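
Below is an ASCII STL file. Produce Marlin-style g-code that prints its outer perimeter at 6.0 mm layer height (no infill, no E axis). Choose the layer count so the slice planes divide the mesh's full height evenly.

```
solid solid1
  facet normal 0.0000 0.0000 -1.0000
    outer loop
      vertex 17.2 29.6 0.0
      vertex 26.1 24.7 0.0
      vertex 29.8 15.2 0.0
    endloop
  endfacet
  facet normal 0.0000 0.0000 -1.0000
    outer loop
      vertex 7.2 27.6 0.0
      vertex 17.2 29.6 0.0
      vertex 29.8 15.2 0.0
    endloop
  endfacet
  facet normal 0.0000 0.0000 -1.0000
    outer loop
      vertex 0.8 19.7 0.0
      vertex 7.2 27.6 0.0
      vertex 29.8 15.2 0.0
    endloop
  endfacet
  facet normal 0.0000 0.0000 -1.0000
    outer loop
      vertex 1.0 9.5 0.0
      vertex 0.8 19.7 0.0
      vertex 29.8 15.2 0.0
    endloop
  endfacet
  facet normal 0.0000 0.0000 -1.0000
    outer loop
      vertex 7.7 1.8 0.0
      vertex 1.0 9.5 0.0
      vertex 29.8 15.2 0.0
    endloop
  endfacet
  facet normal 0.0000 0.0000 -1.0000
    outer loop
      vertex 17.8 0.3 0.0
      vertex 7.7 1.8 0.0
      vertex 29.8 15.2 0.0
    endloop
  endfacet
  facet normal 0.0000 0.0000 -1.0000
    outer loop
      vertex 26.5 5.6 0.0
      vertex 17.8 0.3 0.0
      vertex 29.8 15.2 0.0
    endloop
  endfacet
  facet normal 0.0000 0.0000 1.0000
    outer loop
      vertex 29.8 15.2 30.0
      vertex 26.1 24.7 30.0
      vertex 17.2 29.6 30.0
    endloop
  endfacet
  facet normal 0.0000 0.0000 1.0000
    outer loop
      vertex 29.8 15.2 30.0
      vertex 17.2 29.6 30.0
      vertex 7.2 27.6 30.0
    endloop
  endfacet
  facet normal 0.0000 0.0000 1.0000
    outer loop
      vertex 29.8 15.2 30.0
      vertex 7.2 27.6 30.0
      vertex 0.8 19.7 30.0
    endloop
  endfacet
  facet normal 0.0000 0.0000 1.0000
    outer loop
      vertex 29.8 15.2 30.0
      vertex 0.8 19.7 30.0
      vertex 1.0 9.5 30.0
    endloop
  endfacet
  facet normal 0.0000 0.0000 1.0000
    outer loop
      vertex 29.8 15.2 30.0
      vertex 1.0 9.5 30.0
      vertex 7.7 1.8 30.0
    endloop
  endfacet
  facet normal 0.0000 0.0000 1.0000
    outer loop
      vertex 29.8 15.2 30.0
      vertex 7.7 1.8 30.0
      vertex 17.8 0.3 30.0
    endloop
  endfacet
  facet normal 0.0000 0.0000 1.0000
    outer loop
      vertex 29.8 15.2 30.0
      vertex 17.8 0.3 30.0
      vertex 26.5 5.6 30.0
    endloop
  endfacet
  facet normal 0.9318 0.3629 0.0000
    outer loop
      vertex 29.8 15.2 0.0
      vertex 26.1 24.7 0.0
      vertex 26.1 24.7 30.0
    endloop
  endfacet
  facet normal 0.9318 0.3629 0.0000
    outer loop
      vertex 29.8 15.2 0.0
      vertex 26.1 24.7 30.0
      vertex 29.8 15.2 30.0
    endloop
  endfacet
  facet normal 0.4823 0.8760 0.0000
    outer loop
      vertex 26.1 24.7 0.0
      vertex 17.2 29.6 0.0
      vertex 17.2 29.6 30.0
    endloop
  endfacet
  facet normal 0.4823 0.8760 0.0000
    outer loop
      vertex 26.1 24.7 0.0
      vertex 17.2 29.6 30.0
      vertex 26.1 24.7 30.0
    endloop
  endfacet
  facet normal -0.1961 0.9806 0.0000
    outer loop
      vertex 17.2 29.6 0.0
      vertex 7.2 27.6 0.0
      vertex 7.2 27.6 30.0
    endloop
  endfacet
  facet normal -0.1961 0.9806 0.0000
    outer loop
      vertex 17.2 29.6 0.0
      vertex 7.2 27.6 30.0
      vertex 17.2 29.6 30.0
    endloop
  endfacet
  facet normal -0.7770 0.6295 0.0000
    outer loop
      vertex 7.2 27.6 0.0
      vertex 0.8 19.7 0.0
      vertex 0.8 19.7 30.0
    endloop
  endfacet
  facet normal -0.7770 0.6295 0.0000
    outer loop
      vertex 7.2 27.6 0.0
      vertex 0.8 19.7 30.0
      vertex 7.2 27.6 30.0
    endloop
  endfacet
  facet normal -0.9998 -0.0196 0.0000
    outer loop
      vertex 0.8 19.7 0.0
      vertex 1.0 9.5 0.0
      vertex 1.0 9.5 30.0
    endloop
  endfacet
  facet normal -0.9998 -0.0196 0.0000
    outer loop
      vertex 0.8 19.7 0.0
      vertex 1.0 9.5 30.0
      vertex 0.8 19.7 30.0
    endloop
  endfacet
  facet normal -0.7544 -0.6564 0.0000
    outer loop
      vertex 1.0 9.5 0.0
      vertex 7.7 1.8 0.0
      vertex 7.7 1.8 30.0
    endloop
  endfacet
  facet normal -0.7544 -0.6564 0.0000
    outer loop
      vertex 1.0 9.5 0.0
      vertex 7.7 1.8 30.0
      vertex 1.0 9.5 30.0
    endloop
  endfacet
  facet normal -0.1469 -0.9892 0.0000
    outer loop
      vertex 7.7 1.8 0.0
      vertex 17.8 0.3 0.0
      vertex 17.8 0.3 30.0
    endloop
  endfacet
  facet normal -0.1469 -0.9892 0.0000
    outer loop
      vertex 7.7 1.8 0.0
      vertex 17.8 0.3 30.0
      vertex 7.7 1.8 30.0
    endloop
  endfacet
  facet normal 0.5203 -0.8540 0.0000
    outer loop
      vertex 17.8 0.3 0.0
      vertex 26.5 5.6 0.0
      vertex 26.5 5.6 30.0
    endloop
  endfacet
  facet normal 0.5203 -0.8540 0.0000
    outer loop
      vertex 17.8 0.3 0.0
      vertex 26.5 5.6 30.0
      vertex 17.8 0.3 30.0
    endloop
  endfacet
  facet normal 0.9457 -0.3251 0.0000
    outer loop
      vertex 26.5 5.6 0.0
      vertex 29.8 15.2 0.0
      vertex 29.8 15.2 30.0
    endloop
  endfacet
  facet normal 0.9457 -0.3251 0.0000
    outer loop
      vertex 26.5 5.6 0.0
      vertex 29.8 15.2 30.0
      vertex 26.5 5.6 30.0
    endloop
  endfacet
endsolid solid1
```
; perimeter-only toolpath
G21 ; units = mm
G90 ; absolute positioning
G28 ; home
; layer 1
G0 Z6.0
G0 X29.8 Y15.2
G1 X26.1 Y24.7
G1 X17.2 Y29.6
G1 X7.2 Y27.6
G1 X0.8 Y19.7
G1 X1.0 Y9.5
G1 X7.7 Y1.8
G1 X17.8 Y0.3
G1 X26.5 Y5.6
G1 X29.8 Y15.2
; layer 2
G0 Z12.0
G0 X29.8 Y15.2
G1 X26.1 Y24.7
G1 X17.2 Y29.6
G1 X7.2 Y27.6
G1 X0.8 Y19.7
G1 X1.0 Y9.5
G1 X7.7 Y1.8
G1 X17.8 Y0.3
G1 X26.5 Y5.6
G1 X29.8 Y15.2
; layer 3
G0 Z18.0
G0 X29.8 Y15.2
G1 X26.1 Y24.7
G1 X17.2 Y29.6
G1 X7.2 Y27.6
G1 X0.8 Y19.7
G1 X1.0 Y9.5
G1 X7.7 Y1.8
G1 X17.8 Y0.3
G1 X26.5 Y5.6
G1 X29.8 Y15.2
; layer 4
G0 Z24.0
G0 X29.8 Y15.2
G1 X26.1 Y24.7
G1 X17.2 Y29.6
G1 X7.2 Y27.6
G1 X0.8 Y19.7
G1 X1.0 Y9.5
G1 X7.7 Y1.8
G1 X17.8 Y0.3
G1 X26.5 Y5.6
G1 X29.8 Y15.2
; layer 5
G0 Z30.0
G0 X29.8 Y15.2
G1 X26.1 Y24.7
G1 X17.2 Y29.6
G1 X7.2 Y27.6
G1 X0.8 Y19.7
G1 X1.0 Y9.5
G1 X7.7 Y1.8
G1 X17.8 Y0.3
G1 X26.5 Y5.6
G1 X29.8 Y15.2
M2 ; end

The solid is a regular 9-sided prism (a cylinder approximated with 9 flat sides), circumscribed radius ≈ 14.9 mm, height ≈ 30 mm. Slicing at Δz = 6.0 mm — 5 equal slices spanning the solid's height, so layer i sits at z = i·h/5 — gives 5 non-empty perimeters. Each is a 9-segment closed polygon; G0 lifts to the layer z and rapids to the start vertex, then G1 traces the edges.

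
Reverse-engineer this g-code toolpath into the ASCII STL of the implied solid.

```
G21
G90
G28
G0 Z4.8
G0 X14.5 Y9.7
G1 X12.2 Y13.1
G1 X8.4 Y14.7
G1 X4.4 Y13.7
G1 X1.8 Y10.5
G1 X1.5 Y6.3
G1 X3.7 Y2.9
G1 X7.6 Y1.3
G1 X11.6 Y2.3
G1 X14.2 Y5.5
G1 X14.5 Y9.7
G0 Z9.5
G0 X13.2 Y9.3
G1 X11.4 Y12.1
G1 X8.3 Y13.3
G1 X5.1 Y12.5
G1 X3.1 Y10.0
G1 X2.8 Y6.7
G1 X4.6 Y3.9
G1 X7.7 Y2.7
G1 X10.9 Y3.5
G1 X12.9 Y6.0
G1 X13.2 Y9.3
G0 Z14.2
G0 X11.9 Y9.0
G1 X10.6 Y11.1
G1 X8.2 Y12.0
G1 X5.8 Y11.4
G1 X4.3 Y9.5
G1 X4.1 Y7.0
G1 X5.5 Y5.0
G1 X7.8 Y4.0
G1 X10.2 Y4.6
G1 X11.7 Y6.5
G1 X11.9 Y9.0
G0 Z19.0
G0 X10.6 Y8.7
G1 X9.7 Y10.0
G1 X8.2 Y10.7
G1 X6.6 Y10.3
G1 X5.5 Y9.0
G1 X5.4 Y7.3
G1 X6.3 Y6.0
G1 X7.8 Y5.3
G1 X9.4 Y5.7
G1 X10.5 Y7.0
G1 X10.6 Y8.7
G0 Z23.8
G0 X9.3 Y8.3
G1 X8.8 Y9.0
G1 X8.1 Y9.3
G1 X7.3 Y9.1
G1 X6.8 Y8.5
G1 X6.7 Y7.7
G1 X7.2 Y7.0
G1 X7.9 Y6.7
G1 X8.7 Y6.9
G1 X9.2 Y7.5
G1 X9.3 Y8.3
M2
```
solid part
  facet normal 0.0000 0.0000 -1.0000
    outer loop
      vertex 8.5 16.0 0.0
      vertex 13.1 14.1 0.0
      vertex 15.8 10.0 0.0
    endloop
  endfacet
  facet normal 0.0000 0.0000 -1.0000
    outer loop
      vertex 3.7 14.8 0.0
      vertex 8.5 16.0 0.0
      vertex 15.8 10.0 0.0
    endloop
  endfacet
  facet normal 0.0000 0.0000 -1.0000
    outer loop
      vertex 0.6 11.0 0.0
      vertex 3.7 14.8 0.0
      vertex 15.8 10.0 0.0
    endloop
  endfacet
  facet normal 0.0000 0.0000 -1.0000
    outer loop
      vertex 0.2 6.0 0.0
      vertex 0.6 11.0 0.0
      vertex 15.8 10.0 0.0
    endloop
  endfacet
  facet normal 0.0000 0.0000 -1.0000
    outer loop
      vertex 2.9 1.9 0.0
      vertex 0.2 6.0 0.0
      vertex 15.8 10.0 0.0
    endloop
  endfacet
  facet normal 0.0000 0.0000 -1.0000
    outer loop
      vertex 7.5 0.0 0.0
      vertex 2.9 1.9 0.0
      vertex 15.8 10.0 0.0
    endloop
  endfacet
  facet normal 0.0000 0.0000 -1.0000
    outer loop
      vertex 12.3 1.2 0.0
      vertex 7.5 0.0 0.0
      vertex 15.8 10.0 0.0
    endloop
  endfacet
  facet normal 0.0000 0.0000 -1.0000
    outer loop
      vertex 15.4 5.0 0.0
      vertex 12.3 1.2 0.0
      vertex 15.8 10.0 0.0
    endloop
  endfacet
  facet normal 0.8069 0.5314 0.2581
    outer loop
      vertex 15.8 10.0 0.0
      vertex 13.1 14.1 0.0
      vertex 8.0 8.0 28.5
    endloop
  endfacet
  facet normal 0.3689 0.8932 0.2572
    outer loop
      vertex 13.1 14.1 0.0
      vertex 8.5 16.0 0.0
      vertex 8.0 8.0 28.5
    endloop
  endfacet
  facet normal -0.2343 0.9371 0.2589
    outer loop
      vertex 8.5 16.0 0.0
      vertex 3.7 14.8 0.0
      vertex 8.0 8.0 28.5
    endloop
  endfacet
  facet normal -0.7485 0.6106 0.2586
    outer loop
      vertex 3.7 14.8 0.0
      vertex 0.6 11.0 0.0
      vertex 8.0 8.0 28.5
    endloop
  endfacet
  facet normal -0.9630 0.0770 0.2582
    outer loop
      vertex 0.6 11.0 0.0
      vertex 0.2 6.0 0.0
      vertex 8.0 8.0 28.5
    endloop
  endfacet
  facet normal -0.8069 -0.5314 0.2581
    outer loop
      vertex 0.2 6.0 0.0
      vertex 2.9 1.9 0.0
      vertex 8.0 8.0 28.5
    endloop
  endfacet
  facet normal -0.3689 -0.8932 0.2572
    outer loop
      vertex 2.9 1.9 0.0
      vertex 7.5 0.0 0.0
      vertex 8.0 8.0 28.5
    endloop
  endfacet
  facet normal 0.2343 -0.9371 0.2589
    outer loop
      vertex 7.5 0.0 0.0
      vertex 12.3 1.2 0.0
      vertex 8.0 8.0 28.5
    endloop
  endfacet
  facet normal 0.7485 -0.6106 0.2586
    outer loop
      vertex 12.3 1.2 0.0
      vertex 15.4 5.0 0.0
      vertex 8.0 8.0 28.5
    endloop
  endfacet
  facet normal 0.9630 -0.0770 0.2582
    outer loop
      vertex 15.4 5.0 0.0
      vertex 15.8 10.0 0.0
      vertex 8.0 8.0 28.5
    endloop
  endfacet
endsolid part

The G0 Z moves step by Δz≈4.8 mm. The G1 loops shrink linearly with z, so the solid tapers from its base footprint up to z≈28.5. Closing with a flat bottom cap and the tapered top and triangulating gives 18 facets — a regular 10-sided pyramid, base circumscribed radius ≈ 8 mm, apex at z ≈ 28.5 mm.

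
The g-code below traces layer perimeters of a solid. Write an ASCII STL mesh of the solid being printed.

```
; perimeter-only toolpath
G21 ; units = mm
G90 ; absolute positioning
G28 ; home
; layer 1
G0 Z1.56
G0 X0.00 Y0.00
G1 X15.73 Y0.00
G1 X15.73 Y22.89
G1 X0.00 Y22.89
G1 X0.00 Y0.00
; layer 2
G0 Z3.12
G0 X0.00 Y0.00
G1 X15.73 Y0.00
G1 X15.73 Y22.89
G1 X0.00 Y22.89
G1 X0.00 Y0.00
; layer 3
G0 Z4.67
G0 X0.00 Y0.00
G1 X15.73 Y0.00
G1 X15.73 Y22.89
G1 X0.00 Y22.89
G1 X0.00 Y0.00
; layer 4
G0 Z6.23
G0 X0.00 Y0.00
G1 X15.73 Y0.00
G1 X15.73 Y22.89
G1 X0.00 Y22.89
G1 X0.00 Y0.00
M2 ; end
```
solid part
  facet normal 0.0000 0.0000 -1.0000
    outer loop
      vertex 15.73 22.89 0.00
      vertex 15.73 0.00 0.00
      vertex 0.00 0.00 0.00
    endloop
  endfacet
  facet normal 0.0000 0.0000 -1.0000
    outer loop
      vertex 0.00 22.89 0.00
      vertex 15.73 22.89 0.00
      vertex 0.00 0.00 0.00
    endloop
  endfacet
  facet normal 0.0000 0.0000 1.0000
    outer loop
      vertex 0.00 0.00 6.23
      vertex 15.73 0.00 6.23
      vertex 15.73 22.89 6.23
    endloop
  endfacet
  facet normal 0.0000 0.0000 1.0000
    outer loop
      vertex 0.00 0.00 6.23
      vertex 15.73 22.89 6.23
      vertex 0.00 22.89 6.23
    endloop
  endfacet
  facet normal 0.0000 -1.0000 0.0000
    outer loop
      vertex 0.00 0.00 0.00
      vertex 15.73 0.00 0.00
      vertex 15.73 0.00 6.23
    endloop
  endfacet
  facet normal 0.0000 -1.0000 0.0000
    outer loop
      vertex 0.00 0.00 0.00
      vertex 15.73 0.00 6.23
      vertex 0.00 0.00 6.23
    endloop
  endfacet
  facet normal 0.0000 1.0000 0.0000
    outer loop
      vertex 15.73 22.89 6.23
      vertex 15.73 22.89 0.00
      vertex 0.00 22.89 0.00
    endloop
  endfacet
  facet normal 0.0000 1.0000 0.0000
    outer loop
      vertex 0.00 22.89 6.23
      vertex 15.73 22.89 6.23
      vertex 0.00 22.89 0.00
    endloop
  endfacet
  facet normal -1.0000 0.0000 0.0000
    outer loop
      vertex 0.00 22.89 6.23
      vertex 0.00 22.89 0.00
      vertex 0.00 0.00 0.00
    endloop
  endfacet
  facet normal -1.0000 0.0000 0.0000
    outer loop
      vertex 0.00 0.00 6.23
      vertex 0.00 22.89 6.23
      vertex 0.00 0.00 0.00
    endloop
  endfacet
  facet normal 1.0000 0.0000 0.0000
    outer loop
      vertex 15.73 0.00 0.00
      vertex 15.73 22.89 0.00
      vertex 15.73 22.89 6.23
    endloop
  endfacet
  facet normal 1.0000 0.0000 0.0000
    outer loop
      vertex 15.73 0.00 0.00
      vertex 15.73 22.89 6.23
      vertex 15.73 0.00 6.23
    endloop
  endfacet
endsolid part

The G0 Z moves step by Δz≈1.56 mm. Every layer's G1 loop is the same polygon, so the solid is a straight extrusion of it from z=0 to z≈6.23. Closing with flat bottom and top caps and triangulating gives 12 facets — a rectangular box, roughly 15.7 × 22.9 mm footprint and 6.23 mm tall.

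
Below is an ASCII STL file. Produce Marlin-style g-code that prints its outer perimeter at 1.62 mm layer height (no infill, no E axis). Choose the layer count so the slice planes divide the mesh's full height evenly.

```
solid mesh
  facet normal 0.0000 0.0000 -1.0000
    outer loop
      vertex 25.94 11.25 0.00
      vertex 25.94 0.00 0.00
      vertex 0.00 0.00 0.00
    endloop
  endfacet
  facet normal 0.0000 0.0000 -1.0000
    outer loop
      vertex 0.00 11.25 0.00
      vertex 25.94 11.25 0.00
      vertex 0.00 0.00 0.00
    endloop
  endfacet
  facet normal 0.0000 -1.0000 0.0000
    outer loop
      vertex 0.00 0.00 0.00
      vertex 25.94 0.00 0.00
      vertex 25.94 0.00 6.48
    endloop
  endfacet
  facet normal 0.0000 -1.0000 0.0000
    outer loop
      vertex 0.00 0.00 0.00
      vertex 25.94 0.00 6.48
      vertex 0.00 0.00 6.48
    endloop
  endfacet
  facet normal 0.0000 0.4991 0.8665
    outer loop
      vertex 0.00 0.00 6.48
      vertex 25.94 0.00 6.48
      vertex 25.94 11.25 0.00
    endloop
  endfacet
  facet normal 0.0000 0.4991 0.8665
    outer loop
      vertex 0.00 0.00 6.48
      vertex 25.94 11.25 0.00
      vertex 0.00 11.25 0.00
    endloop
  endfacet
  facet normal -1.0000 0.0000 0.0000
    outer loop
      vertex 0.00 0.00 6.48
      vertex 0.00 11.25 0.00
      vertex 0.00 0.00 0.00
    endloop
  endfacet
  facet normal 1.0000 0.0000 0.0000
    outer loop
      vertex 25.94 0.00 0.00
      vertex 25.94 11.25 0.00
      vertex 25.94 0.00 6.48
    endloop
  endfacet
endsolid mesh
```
; perimeter-only toolpath
G21 ; units = mm
G90 ; absolute positioning
G28 ; home
; layer 1
G0 Z1.62
G0 X0.00 Y0.00
G1 X25.94 Y0.00
G1 X25.94 Y8.44
G1 X0.00 Y8.44
G1 X0.00 Y0.00
; layer 2
G0 Z3.24
G0 X0.00 Y0.00
G1 X25.94 Y0.00
G1 X25.94 Y5.62
G1 X0.00 Y5.62
G1 X0.00 Y0.00
; layer 3
G0 Z4.86
G0 X0.00 Y0.00
G1 X25.94 Y0.00
G1 X25.94 Y2.81
G1 X0.00 Y2.81
G1 X0.00 Y0.00
M2 ; end

The solid is a wedge (ramp): 25.9 × 11.2 mm base, rising to 6.48 mm along the y=0 edge and sloping linearly to z=0 at y=11.2. Slicing at Δz = 1.62 mm — 4 equal slices spanning the solid's height, so layer i sits at z = i·h/4 — gives 3 non-empty perimeters. Each is a 4-segment closed polygon; G0 lifts to the layer z and rapids to the start vertex, then G1 traces the edges. The cross-section shrinks linearly with z (the slice at the apex is degenerate and omitted).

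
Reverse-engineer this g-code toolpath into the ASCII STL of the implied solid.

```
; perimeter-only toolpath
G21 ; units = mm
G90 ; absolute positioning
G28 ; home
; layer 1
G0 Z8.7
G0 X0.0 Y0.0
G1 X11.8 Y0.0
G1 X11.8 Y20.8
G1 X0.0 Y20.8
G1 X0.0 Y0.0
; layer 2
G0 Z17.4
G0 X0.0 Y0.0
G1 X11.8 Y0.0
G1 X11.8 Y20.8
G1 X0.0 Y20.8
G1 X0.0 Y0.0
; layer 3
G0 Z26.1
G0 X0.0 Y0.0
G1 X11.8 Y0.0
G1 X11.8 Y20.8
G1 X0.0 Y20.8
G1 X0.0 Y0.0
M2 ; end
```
solid part
  facet normal 0.0000 0.0000 -1.0000
    outer loop
      vertex 11.8 20.8 0.0
      vertex 11.8 0.0 0.0
      vertex 0.0 0.0 0.0
    endloop
  endfacet
  facet normal 0.0000 0.0000 -1.0000
    outer loop
      vertex 0.0 20.8 0.0
      vertex 11.8 20.8 0.0
      vertex 0.0 0.0 0.0
    endloop
  endfacet
  facet normal 0.0000 0.0000 1.0000
    outer loop
      vertex 0.0 0.0 26.1
      vertex 11.8 0.0 26.1
      vertex 11.8 20.8 26.1
    endloop
  endfacet
  facet normal 0.0000 0.0000 1.0000
    outer loop
      vertex 0.0 0.0 26.1
      vertex 11.8 20.8 26.1
      vertex 0.0 20.8 26.1
    endloop
  endfacet
  facet normal 0.0000 -1.0000 0.0000
    outer loop
      vertex 0.0 0.0 0.0
      vertex 11.8 0.0 0.0
      vertex 11.8 0.0 26.1
    endloop
  endfacet
  facet normal 0.0000 -1.0000 0.0000
    outer loop
      vertex 0.0 0.0 0.0
      vertex 11.8 0.0 26.1
      vertex 0.0 0.0 26.1
    endloop
  endfacet
  facet normal 0.0000 1.0000 0.0000
    outer loop
      vertex 11.8 20.8 26.1
      vertex 11.8 20.8 0.0
      vertex 0.0 20.8 0.0
    endloop
  endfacet
  facet normal 0.0000 1.0000 0.0000
    outer loop
      vertex 0.0 20.8 26.1
      vertex 11.8 20.8 26.1
      vertex 0.0 20.8 0.0
    endloop
  endfacet
  facet normal -1.0000 0.0000 0.0000
    outer loop
      vertex 0.0 20.8 26.1
      vertex 0.0 20.8 0.0
      vertex 0.0 0.0 0.0
    endloop
  endfacet
  facet normal -1.0000 0.0000 0.0000
    outer loop
      vertex 0.0 0.0 26.1
      vertex 0.0 20.8 26.1
      vertex 0.0 0.0 0.0
    endloop
  endfacet
  facet normal 1.0000 0.0000 0.0000
    outer loop
      vertex 11.8 0.0 0.0
      vertex 11.8 20.8 0.0
      vertex 11.8 20.8 26.1
    endloop
  endfacet
  facet normal 1.0000 0.0000 0.0000
    outer loop
      vertex 11.8 0.0 0.0
      vertex 11.8 20.8 26.1
      vertex 11.8 0.0 26.1
    endloop
  endfacet
endsolid part

The G0 Z moves step by Δz≈8.7 mm. Every layer's G1 loop is the same polygon, so the solid is a straight extrusion of it from z=0 to z≈26.1. Closing with flat bottom and top caps and triangulating gives 12 facets — a rectangular box, roughly 11.8 × 20.8 mm footprint and 26.1 mm tall.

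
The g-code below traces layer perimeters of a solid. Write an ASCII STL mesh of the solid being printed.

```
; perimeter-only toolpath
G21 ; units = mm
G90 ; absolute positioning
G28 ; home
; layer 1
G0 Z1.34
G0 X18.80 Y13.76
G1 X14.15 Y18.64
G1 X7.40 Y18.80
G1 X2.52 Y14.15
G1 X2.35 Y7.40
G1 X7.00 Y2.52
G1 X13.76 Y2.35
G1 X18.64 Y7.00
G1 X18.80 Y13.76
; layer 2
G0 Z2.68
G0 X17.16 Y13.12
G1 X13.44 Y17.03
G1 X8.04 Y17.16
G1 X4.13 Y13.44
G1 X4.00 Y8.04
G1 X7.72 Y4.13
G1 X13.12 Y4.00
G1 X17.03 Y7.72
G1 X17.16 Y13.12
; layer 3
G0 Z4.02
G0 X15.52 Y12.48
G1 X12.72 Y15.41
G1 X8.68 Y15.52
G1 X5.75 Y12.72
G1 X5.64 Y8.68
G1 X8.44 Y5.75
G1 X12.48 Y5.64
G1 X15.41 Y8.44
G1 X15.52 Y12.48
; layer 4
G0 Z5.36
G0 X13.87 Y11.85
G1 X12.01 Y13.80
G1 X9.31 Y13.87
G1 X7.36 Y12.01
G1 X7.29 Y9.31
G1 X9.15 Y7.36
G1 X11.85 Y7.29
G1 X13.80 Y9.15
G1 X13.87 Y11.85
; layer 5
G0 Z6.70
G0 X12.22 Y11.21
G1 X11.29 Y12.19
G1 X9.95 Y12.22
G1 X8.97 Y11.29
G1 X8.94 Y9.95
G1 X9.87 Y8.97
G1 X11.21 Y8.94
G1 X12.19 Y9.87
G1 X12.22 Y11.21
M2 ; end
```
solid part
  facet normal 0.0000 0.0000 -1.0000
    outer loop
      vertex 6.77 20.45 0.00
      vertex 14.87 20.25 0.00
      vertex 20.45 14.39 0.00
    endloop
  endfacet
  facet normal 0.0000 0.0000 -1.0000
    outer loop
      vertex 0.91 14.87 0.00
      vertex 6.77 20.45 0.00
      vertex 20.45 14.39 0.00
    endloop
  endfacet
  facet normal 0.0000 0.0000 -1.0000
    outer loop
      vertex 0.71 6.77 0.00
      vertex 0.91 14.87 0.00
      vertex 20.45 14.39 0.00
    endloop
  endfacet
  facet normal 0.0000 0.0000 -1.0000
    outer loop
      vertex 6.29 0.91 0.00
      vertex 0.71 6.77 0.00
      vertex 20.45 14.39 0.00
    endloop
  endfacet
  facet normal 0.0000 0.0000 -1.0000
    outer loop
      vertex 14.39 0.71 0.00
      vertex 6.29 0.91 0.00
      vertex 20.45 14.39 0.00
    endloop
  endfacet
  facet normal 0.0000 0.0000 -1.0000
    outer loop
      vertex 20.25 6.29 0.00
      vertex 14.39 0.71 0.00
      vertex 20.45 14.39 0.00
    endloop
  endfacet
  facet normal 0.4600 0.4381 0.7723
    outer loop
      vertex 20.45 14.39 0.00
      vertex 14.87 20.25 0.00
      vertex 10.58 10.58 8.04
    endloop
  endfacet
  facet normal 0.0157 0.6351 0.7723
    outer loop
      vertex 14.87 20.25 0.00
      vertex 6.77 20.45 0.00
      vertex 10.58 10.58 8.04
    endloop
  endfacet
  facet normal -0.4381 0.4600 0.7723
    outer loop
      vertex 6.77 20.45 0.00
      vertex 0.91 14.87 0.00
      vertex 10.58 10.58 8.04
    endloop
  endfacet
  facet normal -0.6351 0.0157 0.7723
    outer loop
      vertex 0.91 14.87 0.00
      vertex 0.71 6.77 0.00
      vertex 10.58 10.58 8.04
    endloop
  endfacet
  facet normal -0.4600 -0.4381 0.7723
    outer loop
      vertex 0.71 6.77 0.00
      vertex 6.29 0.91 0.00
      vertex 10.58 10.58 8.04
    endloop
  endfacet
  facet normal -0.0157 -0.6351 0.7723
    outer loop
      vertex 6.29 0.91 0.00
      vertex 14.39 0.71 0.00
      vertex 10.58 10.58 8.04
    endloop
  endfacet
  facet normal 0.4381 -0.4600 0.7723
    outer loop
      vertex 14.39 0.71 0.00
      vertex 20.25 6.29 0.00
      vertex 10.58 10.58 8.04
    endloop
  endfacet
  facet normal 0.6351 -0.0157 0.7723
    outer loop
      vertex 20.25 6.29 0.00
      vertex 20.45 14.39 0.00
      vertex 10.58 10.58 8.04
    endloop
  endfacet
endsolid part

The G0 Z moves step by Δz≈1.34 mm. The G1 loops shrink linearly with z, so the solid tapers from its base footprint up to z≈8.04. Closing with a flat bottom cap and the tapered top and triangulating gives 14 facets — a regular 8-sided pyramid, base circumscribed radius ≈ 10.6 mm, apex at z ≈ 8.04 mm.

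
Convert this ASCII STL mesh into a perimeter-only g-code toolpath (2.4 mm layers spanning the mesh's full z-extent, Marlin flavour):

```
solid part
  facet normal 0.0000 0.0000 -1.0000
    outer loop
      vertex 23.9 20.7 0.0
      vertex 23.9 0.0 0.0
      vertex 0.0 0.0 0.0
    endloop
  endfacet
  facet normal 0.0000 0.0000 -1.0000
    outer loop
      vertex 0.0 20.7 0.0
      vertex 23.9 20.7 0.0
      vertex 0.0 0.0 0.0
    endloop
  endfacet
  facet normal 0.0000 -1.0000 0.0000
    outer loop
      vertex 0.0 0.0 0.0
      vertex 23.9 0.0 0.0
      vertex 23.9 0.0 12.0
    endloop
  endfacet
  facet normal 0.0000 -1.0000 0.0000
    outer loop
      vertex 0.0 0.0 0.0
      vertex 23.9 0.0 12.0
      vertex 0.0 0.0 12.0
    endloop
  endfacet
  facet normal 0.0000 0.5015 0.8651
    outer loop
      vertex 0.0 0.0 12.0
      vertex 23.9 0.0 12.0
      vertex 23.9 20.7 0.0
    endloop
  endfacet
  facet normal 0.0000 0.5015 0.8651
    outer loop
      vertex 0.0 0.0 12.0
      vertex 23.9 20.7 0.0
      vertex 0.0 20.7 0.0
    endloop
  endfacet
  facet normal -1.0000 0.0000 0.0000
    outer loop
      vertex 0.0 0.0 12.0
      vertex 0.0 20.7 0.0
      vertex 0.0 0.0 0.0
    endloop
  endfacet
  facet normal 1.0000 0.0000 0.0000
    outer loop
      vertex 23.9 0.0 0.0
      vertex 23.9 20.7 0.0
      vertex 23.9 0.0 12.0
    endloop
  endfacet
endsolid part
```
; perimeter-only toolpath
G21 ; units = mm
G90 ; absolute positioning
G28 ; home
; layer 1
G0 Z2.4
G0 X0.0 Y0.0
G1 X23.9 Y0.0
G1 X23.9 Y16.6
G1 X0.0 Y16.6
G1 X0.0 Y0.0
; layer 2
G0 Z4.8
G0 X0.0 Y0.0
G1 X23.9 Y0.0
G1 X23.9 Y12.4
G1 X0.0 Y12.4
G1 X0.0 Y0.0
; layer 3
G0 Z7.2
G0 X0.0 Y0.0
G1 X23.9 Y0.0
G1 X23.9 Y8.3
G1 X0.0 Y8.3
G1 X0.0 Y0.0
; layer 4
G0 Z9.6
G0 X0.0 Y0.0
G1 X23.9 Y0.0
G1 X23.9 Y4.1
G1 X0.0 Y4.1
G1 X0.0 Y0.0
M2 ; end

The solid is a wedge (ramp): 23.9 × 20.7 mm base, rising to 12 mm along the y=0 edge and sloping linearly to z=0 at y=20.7. Slicing at Δz = 2.4 mm — 5 equal slices spanning the solid's height, so layer i sits at z = i·h/5 — gives 4 non-empty perimeters. Each is a 4-segment closed polygon; G0 lifts to the layer z and rapids to the start vertex, then G1 traces the edges. The cross-section shrinks linearly with z (the slice at the apex is degenerate and omitted).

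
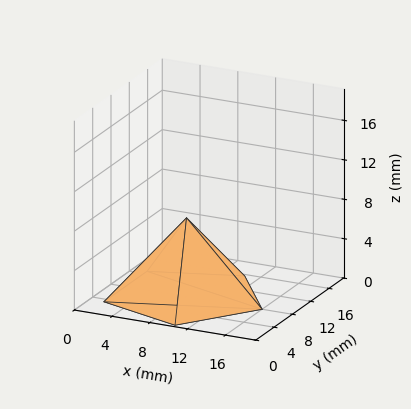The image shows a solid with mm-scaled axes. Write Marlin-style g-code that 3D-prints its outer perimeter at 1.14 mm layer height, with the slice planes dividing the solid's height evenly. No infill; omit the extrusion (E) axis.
Reading the render: the shape is a regular 5-sided pyramid, base circumscribed radius ≈ 8 mm, apex at z ≈ 8 mm (dimensions read to the nearest mm from the axis ticks). For the g-code, the solid's height is divided into equal slices at the stated Δz and each level perimeter traced with G1 moves after a G0 lift.

; perimeter-only toolpath
G21 ; units = mm
G90 ; absolute positioning
G28 ; home
; layer 1
G0 Z1.14
G0 X14.86 Y8.00
G1 X10.12 Y14.52
G1 X2.45 Y12.03
G1 X2.45 Y3.97
G1 X10.12 Y1.48
G1 X14.86 Y8.00
; layer 2
G0 Z2.29
G0 X13.71 Y8.00
G1 X9.76 Y13.44
G1 X3.38 Y11.36
G1 X3.38 Y4.64
G1 X9.76 Y2.56
G1 X13.71 Y8.00
; layer 3
G0 Z3.43
G0 X12.57 Y8.00
G1 X9.41 Y12.35
G1 X4.30 Y10.69
G1 X4.30 Y5.31
G1 X9.41 Y3.65
G1 X12.57 Y8.00
; layer 4
G0 Z4.57
G0 X11.43 Y8.00
G1 X9.06 Y11.26
G1 X5.23 Y10.01
G1 X5.23 Y5.99
G1 X9.06 Y4.74
G1 X11.43 Y8.00
; layer 5
G0 Z5.71
G0 X10.29 Y8.00
G1 X8.71 Y10.17
G1 X6.15 Y9.34
G1 X6.15 Y6.66
G1 X8.71 Y5.83
G1 X10.29 Y8.00
; layer 6
G0 Z6.86
G0 X9.14 Y8.00
G1 X8.35 Y9.09
G1 X7.08 Y8.67
G1 X7.08 Y7.33
G1 X8.35 Y6.91
G1 X9.14 Y8.00
M2 ; end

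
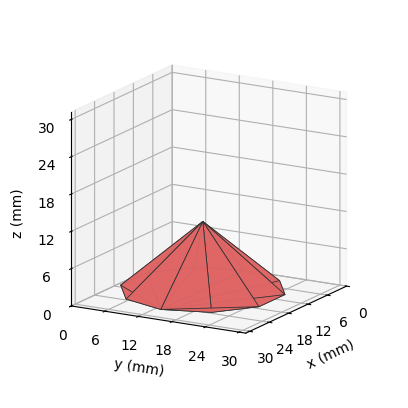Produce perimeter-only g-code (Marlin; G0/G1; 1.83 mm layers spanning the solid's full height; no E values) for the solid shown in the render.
Reading the render: the shape is a regular 10-sided pyramid, base circumscribed radius ≈ 13 mm, apex at z ≈ 11 mm (dimensions read to the nearest mm from the axis ticks). For the g-code, the solid's height is divided into equal slices at the stated Δz and each level perimeter traced with G1 moves after a G0 lift.

; perimeter-only toolpath
G21 ; units = mm
G90 ; absolute positioning
G28 ; home
; layer 1
G0 Z1.83
G0 X23.83 Y13.00
G1 X21.77 Y19.37
G1 X16.35 Y23.30
G1 X9.65 Y23.30
G1 X4.23 Y19.37
G1 X2.17 Y13.00
G1 X4.23 Y6.63
G1 X9.65 Y2.70
G1 X16.35 Y2.70
G1 X21.77 Y6.63
G1 X23.83 Y13.00
; layer 2
G0 Z3.67
G0 X21.67 Y13.00
G1 X20.01 Y18.09
G1 X15.68 Y21.24
G1 X10.32 Y21.24
G1 X5.99 Y18.09
G1 X4.33 Y13.00
G1 X5.99 Y7.91
G1 X10.32 Y4.76
G1 X15.68 Y4.76
G1 X20.01 Y7.91
G1 X21.67 Y13.00
; layer 3
G0 Z5.50
G0 X19.50 Y13.00
G1 X18.26 Y16.82
G1 X15.01 Y19.18
G1 X10.99 Y19.18
G1 X7.74 Y16.82
G1 X6.50 Y13.00
G1 X7.74 Y9.18
G1 X10.99 Y6.82
G1 X15.01 Y6.82
G1 X18.26 Y9.18
G1 X19.50 Y13.00
; layer 4
G0 Z7.33
G0 X17.33 Y13.00
G1 X16.51 Y15.55
G1 X14.34 Y17.12
G1 X11.66 Y17.12
G1 X9.49 Y15.55
G1 X8.67 Y13.00
G1 X9.49 Y10.45
G1 X11.66 Y8.88
G1 X14.34 Y8.88
G1 X16.51 Y10.45
G1 X17.33 Y13.00
; layer 5
G0 Z9.17
G0 X15.17 Y13.00
G1 X14.75 Y14.27
G1 X13.67 Y15.06
G1 X12.33 Y15.06
G1 X11.25 Y14.27
G1 X10.83 Y13.00
G1 X11.25 Y11.73
G1 X12.33 Y10.94
G1 X13.67 Y10.94
G1 X14.75 Y11.73
G1 X15.17 Y13.00
M2 ; end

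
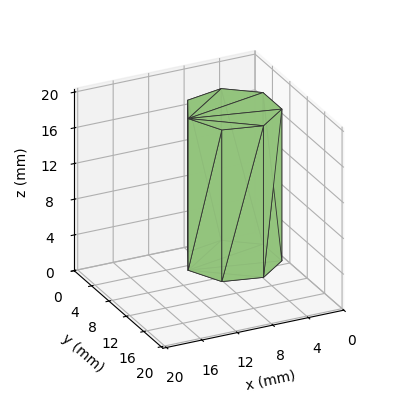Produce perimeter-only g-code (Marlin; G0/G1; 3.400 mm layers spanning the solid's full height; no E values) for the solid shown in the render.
Reading the render: the shape is a regular 7-sided prism (a cylinder approximated with 7 flat sides), circumscribed radius ≈ 5 mm, height ≈ 17 mm (dimensions read to the nearest mm from the axis ticks). For the g-code, the solid's height is divided into equal slices at the stated Δz and each level perimeter traced with G1 moves after a G0 lift.

; perimeter-only toolpath
G21 ; units = mm
G90 ; absolute positioning
G28 ; home
; layer 1
G0 Z3.400
G0 X10.000 Y5.000
G1 X8.117 Y8.909
G1 X3.887 Y9.875
G1 X0.495 Y7.169
G1 X0.495 Y2.831
G1 X3.887 Y0.125
G1 X8.117 Y1.091
G1 X10.000 Y5.000
; layer 2
G0 Z6.800
G0 X10.000 Y5.000
G1 X8.117 Y8.909
G1 X3.887 Y9.875
G1 X0.495 Y7.169
G1 X0.495 Y2.831
G1 X3.887 Y0.125
G1 X8.117 Y1.091
G1 X10.000 Y5.000
; layer 3
G0 Z10.200
G0 X10.000 Y5.000
G1 X8.117 Y8.909
G1 X3.887 Y9.875
G1 X0.495 Y7.169
G1 X0.495 Y2.831
G1 X3.887 Y0.125
G1 X8.117 Y1.091
G1 X10.000 Y5.000
; layer 4
G0 Z13.600
G0 X10.000 Y5.000
G1 X8.117 Y8.909
G1 X3.887 Y9.875
G1 X0.495 Y7.169
G1 X0.495 Y2.831
G1 X3.887 Y0.125
G1 X8.117 Y1.091
G1 X10.000 Y5.000
; layer 5
G0 Z17.000
G0 X10.000 Y5.000
G1 X8.117 Y8.909
G1 X3.887 Y9.875
G1 X0.495 Y7.169
G1 X0.495 Y2.831
G1 X3.887 Y0.125
G1 X8.117 Y1.091
G1 X10.000 Y5.000
M2 ; end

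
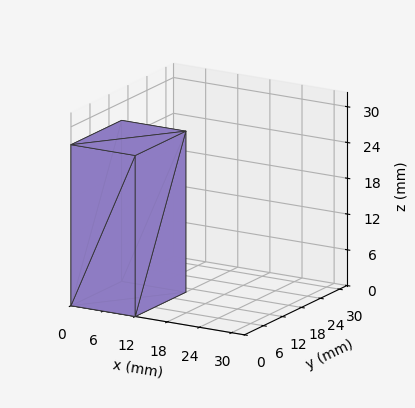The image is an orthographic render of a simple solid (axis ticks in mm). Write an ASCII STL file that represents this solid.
Reading the render: the shape is a rectangular box, roughly 12 × 16 mm footprint and 27 mm tall (dimensions read to the nearest mm from the axis ticks). For the STL, each face is triangulated and given an outward normal.

solid part
  facet normal 0.0000 0.0000 -1.0000
    outer loop
      vertex 12.00 16.00 0.00
      vertex 12.00 0.00 0.00
      vertex 0.00 0.00 0.00
    endloop
  endfacet
  facet normal 0.0000 0.0000 -1.0000
    outer loop
      vertex 0.00 16.00 0.00
      vertex 12.00 16.00 0.00
      vertex 0.00 0.00 0.00
    endloop
  endfacet
  facet normal 0.0000 0.0000 1.0000
    outer loop
      vertex 0.00 0.00 27.00
      vertex 12.00 0.00 27.00
      vertex 12.00 16.00 27.00
    endloop
  endfacet
  facet normal 0.0000 0.0000 1.0000
    outer loop
      vertex 0.00 0.00 27.00
      vertex 12.00 16.00 27.00
      vertex 0.00 16.00 27.00
    endloop
  endfacet
  facet normal 0.0000 -1.0000 0.0000
    outer loop
      vertex 0.00 0.00 0.00
      vertex 12.00 0.00 0.00
      vertex 12.00 0.00 27.00
    endloop
  endfacet
  facet normal 0.0000 -1.0000 0.0000
    outer loop
      vertex 0.00 0.00 0.00
      vertex 12.00 0.00 27.00
      vertex 0.00 0.00 27.00
    endloop
  endfacet
  facet normal 0.0000 1.0000 0.0000
    outer loop
      vertex 12.00 16.00 27.00
      vertex 12.00 16.00 0.00
      vertex 0.00 16.00 0.00
    endloop
  endfacet
  facet normal 0.0000 1.0000 0.0000
    outer loop
      vertex 0.00 16.00 27.00
      vertex 12.00 16.00 27.00
      vertex 0.00 16.00 0.00
    endloop
  endfacet
  facet normal -1.0000 0.0000 0.0000
    outer loop
      vertex 0.00 16.00 27.00
      vertex 0.00 16.00 0.00
      vertex 0.00 0.00 0.00
    endloop
  endfacet
  facet normal -1.0000 0.0000 0.0000
    outer loop
      vertex 0.00 0.00 27.00
      vertex 0.00 16.00 27.00
      vertex 0.00 0.00 0.00
    endloop
  endfacet
  facet normal 1.0000 0.0000 0.0000
    outer loop
      vertex 12.00 0.00 0.00
      vertex 12.00 16.00 0.00
      vertex 12.00 16.00 27.00
    endloop
  endfacet
  facet normal 1.0000 0.0000 0.0000
    outer loop
      vertex 12.00 0.00 0.00
      vertex 12.00 16.00 27.00
      vertex 12.00 0.00 27.00
    endloop
  endfacet
endsolid part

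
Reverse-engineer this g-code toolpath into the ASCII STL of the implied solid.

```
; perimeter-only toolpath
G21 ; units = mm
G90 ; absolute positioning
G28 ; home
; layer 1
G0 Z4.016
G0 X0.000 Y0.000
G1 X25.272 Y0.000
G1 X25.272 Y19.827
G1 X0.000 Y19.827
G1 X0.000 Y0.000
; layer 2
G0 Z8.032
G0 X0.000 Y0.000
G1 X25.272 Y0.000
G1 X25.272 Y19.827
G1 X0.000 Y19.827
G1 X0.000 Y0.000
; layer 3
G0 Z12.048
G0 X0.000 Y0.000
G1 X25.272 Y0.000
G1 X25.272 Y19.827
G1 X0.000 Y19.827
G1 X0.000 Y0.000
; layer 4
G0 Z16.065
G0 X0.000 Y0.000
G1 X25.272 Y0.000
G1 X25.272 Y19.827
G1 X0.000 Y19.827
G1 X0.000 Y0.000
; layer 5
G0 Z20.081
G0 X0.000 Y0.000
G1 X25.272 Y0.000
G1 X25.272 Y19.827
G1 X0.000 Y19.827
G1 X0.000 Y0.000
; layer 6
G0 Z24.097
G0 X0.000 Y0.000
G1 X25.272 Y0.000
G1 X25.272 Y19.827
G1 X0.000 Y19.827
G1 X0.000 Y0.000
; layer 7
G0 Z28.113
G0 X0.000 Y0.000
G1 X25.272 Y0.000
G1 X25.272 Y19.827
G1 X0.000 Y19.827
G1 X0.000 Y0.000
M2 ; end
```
solid part
  facet normal 0.0000 0.0000 -1.0000
    outer loop
      vertex 25.272 19.827 0.000
      vertex 25.272 0.000 0.000
      vertex 0.000 0.000 0.000
    endloop
  endfacet
  facet normal 0.0000 0.0000 -1.0000
    outer loop
      vertex 0.000 19.827 0.000
      vertex 25.272 19.827 0.000
      vertex 0.000 0.000 0.000
    endloop
  endfacet
  facet normal 0.0000 0.0000 1.0000
    outer loop
      vertex 0.000 0.000 28.113
      vertex 25.272 0.000 28.113
      vertex 25.272 19.827 28.113
    endloop
  endfacet
  facet normal 0.0000 0.0000 1.0000
    outer loop
      vertex 0.000 0.000 28.113
      vertex 25.272 19.827 28.113
      vertex 0.000 19.827 28.113
    endloop
  endfacet
  facet normal 0.0000 -1.0000 0.0000
    outer loop
      vertex 0.000 0.000 0.000
      vertex 25.272 0.000 0.000
      vertex 25.272 0.000 28.113
    endloop
  endfacet
  facet normal 0.0000 -1.0000 0.0000
    outer loop
      vertex 0.000 0.000 0.000
      vertex 25.272 0.000 28.113
      vertex 0.000 0.000 28.113
    endloop
  endfacet
  facet normal 0.0000 1.0000 0.0000
    outer loop
      vertex 25.272 19.827 28.113
      vertex 25.272 19.827 0.000
      vertex 0.000 19.827 0.000
    endloop
  endfacet
  facet normal 0.0000 1.0000 0.0000
    outer loop
      vertex 0.000 19.827 28.113
      vertex 25.272 19.827 28.113
      vertex 0.000 19.827 0.000
    endloop
  endfacet
  facet normal -1.0000 0.0000 0.0000
    outer loop
      vertex 0.000 19.827 28.113
      vertex 0.000 19.827 0.000
      vertex 0.000 0.000 0.000
    endloop
  endfacet
  facet normal -1.0000 0.0000 0.0000
    outer loop
      vertex 0.000 0.000 28.113
      vertex 0.000 19.827 28.113
      vertex 0.000 0.000 0.000
    endloop
  endfacet
  facet normal 1.0000 0.0000 0.0000
    outer loop
      vertex 25.272 0.000 0.000
      vertex 25.272 19.827 0.000
      vertex 25.272 19.827 28.113
    endloop
  endfacet
  facet normal 1.0000 0.0000 0.0000
    outer loop
      vertex 25.272 0.000 0.000
      vertex 25.272 19.827 28.113
      vertex 25.272 0.000 28.113
    endloop
  endfacet
endsolid part

The G0 Z moves step by Δz≈4.016 mm. Every layer's G1 loop is the same polygon, so the solid is a straight extrusion of it from z=0 to z≈28.1. Closing with flat bottom and top caps and triangulating gives 12 facets — a rectangular box, roughly 25.3 × 19.8 mm footprint and 28.1 mm tall.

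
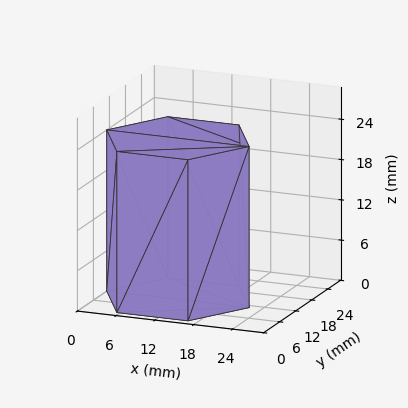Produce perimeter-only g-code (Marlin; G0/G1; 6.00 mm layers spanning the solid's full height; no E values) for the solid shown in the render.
Reading the render: the shape is a regular 6-sided prism (a cylinder approximated with 6 flat sides), circumscribed radius ≈ 11 mm, height ≈ 24 mm (dimensions read to the nearest mm from the axis ticks). For the g-code, the solid's height is divided into equal slices at the stated Δz and each level perimeter traced with G1 moves after a G0 lift.

; perimeter-only toolpath
G21 ; units = mm
G90 ; absolute positioning
G28 ; home
; layer 1
G0 Z6.00
G0 X22.00 Y11.00
G1 X16.50 Y20.53
G1 X5.50 Y20.53
G1 X0.00 Y11.00
G1 X5.50 Y1.47
G1 X16.50 Y1.47
G1 X22.00 Y11.00
; layer 2
G0 Z12.00
G0 X22.00 Y11.00
G1 X16.50 Y20.53
G1 X5.50 Y20.53
G1 X0.00 Y11.00
G1 X5.50 Y1.47
G1 X16.50 Y1.47
G1 X22.00 Y11.00
; layer 3
G0 Z18.00
G0 X22.00 Y11.00
G1 X16.50 Y20.53
G1 X5.50 Y20.53
G1 X0.00 Y11.00
G1 X5.50 Y1.47
G1 X16.50 Y1.47
G1 X22.00 Y11.00
; layer 4
G0 Z24.00
G0 X22.00 Y11.00
G1 X16.50 Y20.53
G1 X5.50 Y20.53
G1 X0.00 Y11.00
G1 X5.50 Y1.47
G1 X16.50 Y1.47
G1 X22.00 Y11.00
M2 ; end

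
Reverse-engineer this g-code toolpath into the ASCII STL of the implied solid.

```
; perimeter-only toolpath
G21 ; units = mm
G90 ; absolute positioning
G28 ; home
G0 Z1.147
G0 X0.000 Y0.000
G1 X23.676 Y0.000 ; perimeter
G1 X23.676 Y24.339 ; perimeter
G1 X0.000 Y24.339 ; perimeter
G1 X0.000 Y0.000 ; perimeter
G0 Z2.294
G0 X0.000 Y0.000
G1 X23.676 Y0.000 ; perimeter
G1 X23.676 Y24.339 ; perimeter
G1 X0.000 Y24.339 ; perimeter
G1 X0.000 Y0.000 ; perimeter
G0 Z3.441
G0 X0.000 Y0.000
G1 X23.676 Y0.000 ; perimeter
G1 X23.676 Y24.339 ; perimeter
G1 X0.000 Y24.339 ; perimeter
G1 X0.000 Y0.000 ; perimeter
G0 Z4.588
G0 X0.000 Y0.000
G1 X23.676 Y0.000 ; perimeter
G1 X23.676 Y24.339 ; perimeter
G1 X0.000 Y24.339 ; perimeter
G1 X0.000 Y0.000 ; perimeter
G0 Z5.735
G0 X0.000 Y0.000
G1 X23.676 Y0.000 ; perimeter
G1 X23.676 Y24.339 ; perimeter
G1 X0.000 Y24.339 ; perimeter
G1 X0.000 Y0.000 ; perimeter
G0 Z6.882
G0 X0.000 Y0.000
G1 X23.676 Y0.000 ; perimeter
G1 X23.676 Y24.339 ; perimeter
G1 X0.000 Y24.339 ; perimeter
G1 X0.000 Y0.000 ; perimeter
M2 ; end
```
solid part
  facet normal 0.0000 0.0000 -1.0000
    outer loop
      vertex 23.676 24.339 0.000
      vertex 23.676 0.000 0.000
      vertex 0.000 0.000 0.000
    endloop
  endfacet
  facet normal 0.0000 0.0000 -1.0000
    outer loop
      vertex 0.000 24.339 0.000
      vertex 23.676 24.339 0.000
      vertex 0.000 0.000 0.000
    endloop
  endfacet
  facet normal 0.0000 0.0000 1.0000
    outer loop
      vertex 0.000 0.000 6.882
      vertex 23.676 0.000 6.882
      vertex 23.676 24.339 6.882
    endloop
  endfacet
  facet normal 0.0000 0.0000 1.0000
    outer loop
      vertex 0.000 0.000 6.882
      vertex 23.676 24.339 6.882
      vertex 0.000 24.339 6.882
    endloop
  endfacet
  facet normal 0.0000 -1.0000 0.0000
    outer loop
      vertex 0.000 0.000 0.000
      vertex 23.676 0.000 0.000
      vertex 23.676 0.000 6.882
    endloop
  endfacet
  facet normal 0.0000 -1.0000 0.0000
    outer loop
      vertex 0.000 0.000 0.000
      vertex 23.676 0.000 6.882
      vertex 0.000 0.000 6.882
    endloop
  endfacet
  facet normal 0.0000 1.0000 0.0000
    outer loop
      vertex 23.676 24.339 6.882
      vertex 23.676 24.339 0.000
      vertex 0.000 24.339 0.000
    endloop
  endfacet
  facet normal 0.0000 1.0000 0.0000
    outer loop
      vertex 0.000 24.339 6.882
      vertex 23.676 24.339 6.882
      vertex 0.000 24.339 0.000
    endloop
  endfacet
  facet normal -1.0000 0.0000 0.0000
    outer loop
      vertex 0.000 24.339 6.882
      vertex 0.000 24.339 0.000
      vertex 0.000 0.000 0.000
    endloop
  endfacet
  facet normal -1.0000 0.0000 0.0000
    outer loop
      vertex 0.000 0.000 6.882
      vertex 0.000 24.339 6.882
      vertex 0.000 0.000 0.000
    endloop
  endfacet
  facet normal 1.0000 0.0000 0.0000
    outer loop
      vertex 23.676 0.000 0.000
      vertex 23.676 24.339 0.000
      vertex 23.676 24.339 6.882
    endloop
  endfacet
  facet normal 1.0000 0.0000 0.0000
    outer loop
      vertex 23.676 0.000 0.000
      vertex 23.676 24.339 6.882
      vertex 23.676 0.000 6.882
    endloop
  endfacet
endsolid part

The G0 Z moves step by Δz≈1.147 mm. Every layer's G1 loop is the same polygon, so the solid is a straight extrusion of it from z=0 to z≈6.88. Closing with flat bottom and top caps and triangulating gives 12 facets — a rectangular box, roughly 23.7 × 24.3 mm footprint and 6.88 mm tall.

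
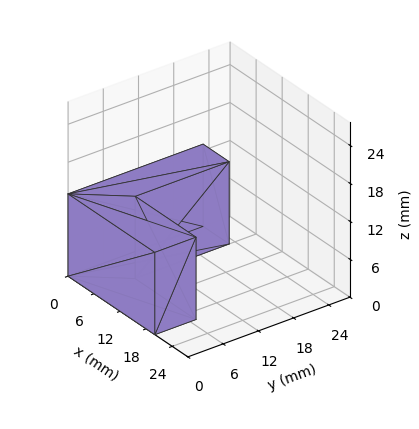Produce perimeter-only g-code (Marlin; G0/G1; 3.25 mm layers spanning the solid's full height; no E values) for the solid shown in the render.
Reading the render: the shape is an L-shaped prism: outer 20 × 23 mm, arm thicknesses ≈ 7 mm (horizontal) and 6 mm (vertical), extruded 13 mm in z (dimensions read to the nearest mm from the axis ticks). For the g-code, the solid's height is divided into equal slices at the stated Δz and each level perimeter traced with G1 moves after a G0 lift.

; perimeter-only toolpath
G21 ; units = mm
G90 ; absolute positioning
G28 ; home
; layer 1
G0 Z3.25
G0 X0.00 Y0.00
G1 X20.00 Y0.00
G1 X20.00 Y7.00
G1 X6.00 Y7.00
G1 X6.00 Y23.00
G1 X0.00 Y23.00
G1 X0.00 Y0.00
; layer 2
G0 Z6.50
G0 X0.00 Y0.00
G1 X20.00 Y0.00
G1 X20.00 Y7.00
G1 X6.00 Y7.00
G1 X6.00 Y23.00
G1 X0.00 Y23.00
G1 X0.00 Y0.00
; layer 3
G0 Z9.75
G0 X0.00 Y0.00
G1 X20.00 Y0.00
G1 X20.00 Y7.00
G1 X6.00 Y7.00
G1 X6.00 Y23.00
G1 X0.00 Y23.00
G1 X0.00 Y0.00
; layer 4
G0 Z13.00
G0 X0.00 Y0.00
G1 X20.00 Y0.00
G1 X20.00 Y7.00
G1 X6.00 Y7.00
G1 X6.00 Y23.00
G1 X0.00 Y23.00
G1 X0.00 Y0.00
M2 ; end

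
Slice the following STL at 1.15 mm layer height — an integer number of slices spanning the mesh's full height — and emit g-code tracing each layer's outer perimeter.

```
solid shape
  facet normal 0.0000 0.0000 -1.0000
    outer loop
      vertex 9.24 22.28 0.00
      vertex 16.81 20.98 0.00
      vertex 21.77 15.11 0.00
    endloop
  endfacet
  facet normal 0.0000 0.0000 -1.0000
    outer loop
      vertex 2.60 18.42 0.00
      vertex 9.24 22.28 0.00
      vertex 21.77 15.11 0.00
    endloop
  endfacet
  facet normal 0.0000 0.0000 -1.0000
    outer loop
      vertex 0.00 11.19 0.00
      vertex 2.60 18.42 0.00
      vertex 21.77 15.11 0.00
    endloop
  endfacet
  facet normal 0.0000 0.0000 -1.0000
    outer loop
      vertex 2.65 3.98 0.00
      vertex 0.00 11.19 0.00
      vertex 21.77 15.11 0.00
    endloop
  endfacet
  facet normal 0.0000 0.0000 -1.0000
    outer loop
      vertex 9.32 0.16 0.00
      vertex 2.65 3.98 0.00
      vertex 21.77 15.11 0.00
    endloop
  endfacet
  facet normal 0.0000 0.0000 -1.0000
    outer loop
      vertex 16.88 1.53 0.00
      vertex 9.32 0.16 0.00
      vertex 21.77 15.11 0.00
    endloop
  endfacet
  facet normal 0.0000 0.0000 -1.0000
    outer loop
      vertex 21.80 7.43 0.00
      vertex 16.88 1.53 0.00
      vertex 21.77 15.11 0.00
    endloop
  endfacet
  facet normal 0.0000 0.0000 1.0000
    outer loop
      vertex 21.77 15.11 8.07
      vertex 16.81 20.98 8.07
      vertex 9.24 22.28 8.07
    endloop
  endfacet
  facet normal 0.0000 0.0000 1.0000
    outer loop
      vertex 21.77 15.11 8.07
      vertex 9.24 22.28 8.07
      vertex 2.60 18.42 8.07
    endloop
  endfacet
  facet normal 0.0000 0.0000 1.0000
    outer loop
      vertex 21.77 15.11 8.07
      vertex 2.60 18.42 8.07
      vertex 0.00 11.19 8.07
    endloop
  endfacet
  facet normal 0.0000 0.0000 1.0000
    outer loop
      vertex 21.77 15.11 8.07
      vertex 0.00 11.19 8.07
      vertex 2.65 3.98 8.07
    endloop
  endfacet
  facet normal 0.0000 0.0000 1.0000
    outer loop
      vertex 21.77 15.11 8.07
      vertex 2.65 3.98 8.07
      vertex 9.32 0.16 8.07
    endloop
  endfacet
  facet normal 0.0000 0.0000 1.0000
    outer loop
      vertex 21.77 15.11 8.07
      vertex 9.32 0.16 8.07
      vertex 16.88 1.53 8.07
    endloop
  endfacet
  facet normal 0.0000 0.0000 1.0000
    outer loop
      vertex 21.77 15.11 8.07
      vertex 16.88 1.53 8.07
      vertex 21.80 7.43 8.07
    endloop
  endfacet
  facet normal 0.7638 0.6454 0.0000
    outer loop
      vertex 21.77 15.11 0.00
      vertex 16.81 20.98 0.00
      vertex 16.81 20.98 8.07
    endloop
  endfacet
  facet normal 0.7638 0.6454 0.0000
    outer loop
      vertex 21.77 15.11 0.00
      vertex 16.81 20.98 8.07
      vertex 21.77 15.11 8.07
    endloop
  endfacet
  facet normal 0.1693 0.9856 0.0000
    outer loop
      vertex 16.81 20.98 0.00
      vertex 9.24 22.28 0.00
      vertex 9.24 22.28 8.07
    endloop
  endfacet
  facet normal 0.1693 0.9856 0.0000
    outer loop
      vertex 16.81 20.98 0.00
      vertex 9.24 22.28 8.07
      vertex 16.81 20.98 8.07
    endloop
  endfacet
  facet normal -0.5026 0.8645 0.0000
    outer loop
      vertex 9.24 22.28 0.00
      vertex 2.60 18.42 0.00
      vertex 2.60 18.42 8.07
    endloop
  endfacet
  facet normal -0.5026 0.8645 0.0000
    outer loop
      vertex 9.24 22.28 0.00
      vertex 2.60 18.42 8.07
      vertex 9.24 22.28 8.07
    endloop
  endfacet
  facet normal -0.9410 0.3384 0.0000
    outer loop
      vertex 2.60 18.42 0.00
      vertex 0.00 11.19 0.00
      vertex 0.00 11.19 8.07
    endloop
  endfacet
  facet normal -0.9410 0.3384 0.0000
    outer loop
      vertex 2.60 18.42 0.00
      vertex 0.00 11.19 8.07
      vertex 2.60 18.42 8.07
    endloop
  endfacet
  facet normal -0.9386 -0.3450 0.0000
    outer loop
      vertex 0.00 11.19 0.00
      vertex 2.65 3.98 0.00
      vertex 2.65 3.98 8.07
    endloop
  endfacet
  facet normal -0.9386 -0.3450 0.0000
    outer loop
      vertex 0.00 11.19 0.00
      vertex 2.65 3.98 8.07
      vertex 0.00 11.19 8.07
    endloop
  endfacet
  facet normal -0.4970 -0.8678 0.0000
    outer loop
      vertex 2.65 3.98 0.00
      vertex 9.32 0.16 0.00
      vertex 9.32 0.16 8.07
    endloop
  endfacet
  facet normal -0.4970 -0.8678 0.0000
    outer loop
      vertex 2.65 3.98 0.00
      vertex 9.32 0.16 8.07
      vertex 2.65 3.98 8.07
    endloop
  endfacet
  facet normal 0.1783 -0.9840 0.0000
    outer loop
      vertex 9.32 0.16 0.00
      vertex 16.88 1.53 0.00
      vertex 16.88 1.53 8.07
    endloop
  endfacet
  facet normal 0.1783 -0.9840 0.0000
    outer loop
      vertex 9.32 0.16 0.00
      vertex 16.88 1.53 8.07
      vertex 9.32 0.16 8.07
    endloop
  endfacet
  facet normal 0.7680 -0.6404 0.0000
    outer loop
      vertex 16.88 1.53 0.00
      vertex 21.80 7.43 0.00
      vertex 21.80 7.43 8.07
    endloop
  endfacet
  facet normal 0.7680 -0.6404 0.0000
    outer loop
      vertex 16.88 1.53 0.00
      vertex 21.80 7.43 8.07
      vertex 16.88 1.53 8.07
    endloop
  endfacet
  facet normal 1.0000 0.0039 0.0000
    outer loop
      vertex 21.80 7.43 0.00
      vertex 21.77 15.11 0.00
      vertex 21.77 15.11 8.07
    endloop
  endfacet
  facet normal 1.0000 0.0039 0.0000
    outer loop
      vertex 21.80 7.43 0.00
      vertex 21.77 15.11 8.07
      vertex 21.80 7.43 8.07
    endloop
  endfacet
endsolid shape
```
; perimeter-only toolpath
G21 ; units = mm
G90 ; absolute positioning
G28 ; home
; layer 1
G0 Z1.15
G0 X21.77 Y15.11
G1 X16.81 Y20.98
G1 X9.24 Y22.28
G1 X2.60 Y18.42
G1 X0.00 Y11.19
G1 X2.65 Y3.98
G1 X9.32 Y0.16
G1 X16.88 Y1.53
G1 X21.80 Y7.43
G1 X21.77 Y15.11
; layer 2
G0 Z2.31
G0 X21.77 Y15.11
G1 X16.81 Y20.98
G1 X9.24 Y22.28
G1 X2.60 Y18.42
G1 X0.00 Y11.19
G1 X2.65 Y3.98
G1 X9.32 Y0.16
G1 X16.88 Y1.53
G1 X21.80 Y7.43
G1 X21.77 Y15.11
; layer 3
G0 Z3.46
G0 X21.77 Y15.11
G1 X16.81 Y20.98
G1 X9.24 Y22.28
G1 X2.60 Y18.42
G1 X0.00 Y11.19
G1 X2.65 Y3.98
G1 X9.32 Y0.16
G1 X16.88 Y1.53
G1 X21.80 Y7.43
G1 X21.77 Y15.11
; layer 4
G0 Z4.61
G0 X21.77 Y15.11
G1 X16.81 Y20.98
G1 X9.24 Y22.28
G1 X2.60 Y18.42
G1 X0.00 Y11.19
G1 X2.65 Y3.98
G1 X9.32 Y0.16
G1 X16.88 Y1.53
G1 X21.80 Y7.43
G1 X21.77 Y15.11
; layer 5
G0 Z5.76
G0 X21.77 Y15.11
G1 X16.81 Y20.98
G1 X9.24 Y22.28
G1 X2.60 Y18.42
G1 X0.00 Y11.19
G1 X2.65 Y3.98
G1 X9.32 Y0.16
G1 X16.88 Y1.53
G1 X21.80 Y7.43
G1 X21.77 Y15.11
; layer 6
G0 Z6.92
G0 X21.77 Y15.11
G1 X16.81 Y20.98
G1 X9.24 Y22.28
G1 X2.60 Y18.42
G1 X0.00 Y11.19
G1 X2.65 Y3.98
G1 X9.32 Y0.16
G1 X16.88 Y1.53
G1 X21.80 Y7.43
G1 X21.77 Y15.11
; layer 7
G0 Z8.07
G0 X21.77 Y15.11
G1 X16.81 Y20.98
G1 X9.24 Y22.28
G1 X2.60 Y18.42
G1 X0.00 Y11.19
G1 X2.65 Y3.98
G1 X9.32 Y0.16
G1 X16.88 Y1.53
G1 X21.80 Y7.43
G1 X21.77 Y15.11
M2 ; end

The solid is a regular 9-sided prism (a cylinder approximated with 9 flat sides), circumscribed radius ≈ 11.2 mm, height ≈ 8.07 mm. Slicing at Δz = 1.15 mm — 7 equal slices spanning the solid's height, so layer i sits at z = i·h/7 — gives 7 non-empty perimeters. Each is a 9-segment closed polygon; G0 lifts to the layer z and rapids to the start vertex, then G1 traces the edges.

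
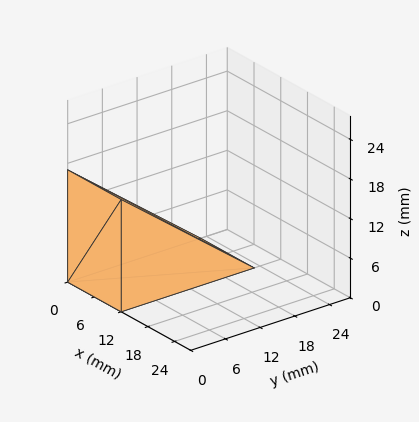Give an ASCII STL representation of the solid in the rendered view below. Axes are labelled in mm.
Reading the render: the shape is a wedge (ramp): 12 × 23 mm base, rising to 17 mm along the y=0 edge and sloping linearly to z=0 at y=23 (dimensions read to the nearest mm from the axis ticks). For the STL, each face is triangulated and given an outward normal.

solid part
  facet normal 0.0000 0.0000 -1.0000
    outer loop
      vertex 12.00 23.00 0.00
      vertex 12.00 0.00 0.00
      vertex 0.00 0.00 0.00
    endloop
  endfacet
  facet normal 0.0000 0.0000 -1.0000
    outer loop
      vertex 0.00 23.00 0.00
      vertex 12.00 23.00 0.00
      vertex 0.00 0.00 0.00
    endloop
  endfacet
  facet normal 0.0000 -1.0000 0.0000
    outer loop
      vertex 0.00 0.00 0.00
      vertex 12.00 0.00 0.00
      vertex 12.00 0.00 17.00
    endloop
  endfacet
  facet normal 0.0000 -1.0000 0.0000
    outer loop
      vertex 0.00 0.00 0.00
      vertex 12.00 0.00 17.00
      vertex 0.00 0.00 17.00
    endloop
  endfacet
  facet normal 0.0000 0.5944 0.8042
    outer loop
      vertex 0.00 0.00 17.00
      vertex 12.00 0.00 17.00
      vertex 12.00 23.00 0.00
    endloop
  endfacet
  facet normal 0.0000 0.5944 0.8042
    outer loop
      vertex 0.00 0.00 17.00
      vertex 12.00 23.00 0.00
      vertex 0.00 23.00 0.00
    endloop
  endfacet
  facet normal -1.0000 0.0000 0.0000
    outer loop
      vertex 0.00 0.00 17.00
      vertex 0.00 23.00 0.00
      vertex 0.00 0.00 0.00
    endloop
  endfacet
  facet normal 1.0000 0.0000 0.0000
    outer loop
      vertex 12.00 0.00 0.00
      vertex 12.00 23.00 0.00
      vertex 12.00 0.00 17.00
    endloop
  endfacet
endsolid part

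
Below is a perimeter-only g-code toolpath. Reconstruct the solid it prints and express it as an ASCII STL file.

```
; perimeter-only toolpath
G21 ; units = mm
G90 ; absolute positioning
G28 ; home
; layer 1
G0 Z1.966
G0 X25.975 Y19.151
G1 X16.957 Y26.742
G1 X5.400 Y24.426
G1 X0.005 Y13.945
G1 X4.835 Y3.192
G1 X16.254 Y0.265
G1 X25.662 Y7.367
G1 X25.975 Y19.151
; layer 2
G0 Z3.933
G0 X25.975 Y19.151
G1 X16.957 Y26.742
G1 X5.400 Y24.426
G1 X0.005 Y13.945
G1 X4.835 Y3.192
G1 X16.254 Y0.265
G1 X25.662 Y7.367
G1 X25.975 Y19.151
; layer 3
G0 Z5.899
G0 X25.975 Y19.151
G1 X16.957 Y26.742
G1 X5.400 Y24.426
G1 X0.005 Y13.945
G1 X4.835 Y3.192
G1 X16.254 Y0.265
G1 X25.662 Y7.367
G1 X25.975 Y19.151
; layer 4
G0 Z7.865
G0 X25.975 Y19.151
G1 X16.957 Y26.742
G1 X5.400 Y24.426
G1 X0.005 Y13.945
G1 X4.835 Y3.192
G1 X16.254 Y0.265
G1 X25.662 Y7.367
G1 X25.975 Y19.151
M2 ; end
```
solid part
  facet normal 0.0000 0.0000 -1.0000
    outer loop
      vertex 5.400 24.426 0.000
      vertex 16.957 26.742 0.000
      vertex 25.975 19.151 0.000
    endloop
  endfacet
  facet normal 0.0000 0.0000 -1.0000
    outer loop
      vertex 0.005 13.945 0.000
      vertex 5.400 24.426 0.000
      vertex 25.975 19.151 0.000
    endloop
  endfacet
  facet normal 0.0000 0.0000 -1.0000
    outer loop
      vertex 4.835 3.192 0.000
      vertex 0.005 13.945 0.000
      vertex 25.975 19.151 0.000
    endloop
  endfacet
  facet normal 0.0000 0.0000 -1.0000
    outer loop
      vertex 16.254 0.265 0.000
      vertex 4.835 3.192 0.000
      vertex 25.975 19.151 0.000
    endloop
  endfacet
  facet normal 0.0000 0.0000 -1.0000
    outer loop
      vertex 25.662 7.367 0.000
      vertex 16.254 0.265 0.000
      vertex 25.975 19.151 0.000
    endloop
  endfacet
  facet normal 0.0000 0.0000 1.0000
    outer loop
      vertex 25.975 19.151 7.865
      vertex 16.957 26.742 7.865
      vertex 5.400 24.426 7.865
    endloop
  endfacet
  facet normal 0.0000 0.0000 1.0000
    outer loop
      vertex 25.975 19.151 7.865
      vertex 5.400 24.426 7.865
      vertex 0.005 13.945 7.865
    endloop
  endfacet
  facet normal 0.0000 0.0000 1.0000
    outer loop
      vertex 25.975 19.151 7.865
      vertex 0.005 13.945 7.865
      vertex 4.835 3.192 7.865
    endloop
  endfacet
  facet normal 0.0000 0.0000 1.0000
    outer loop
      vertex 25.975 19.151 7.865
      vertex 4.835 3.192 7.865
      vertex 16.254 0.265 7.865
    endloop
  endfacet
  facet normal 0.0000 0.0000 1.0000
    outer loop
      vertex 25.975 19.151 7.865
      vertex 16.254 0.265 7.865
      vertex 25.662 7.367 7.865
    endloop
  endfacet
  facet normal 0.6440 0.7650 0.0000
    outer loop
      vertex 25.975 19.151 0.000
      vertex 16.957 26.742 0.000
      vertex 16.957 26.742 7.865
    endloop
  endfacet
  facet normal 0.6440 0.7650 0.0000
    outer loop
      vertex 25.975 19.151 0.000
      vertex 16.957 26.742 7.865
      vertex 25.975 19.151 7.865
    endloop
  endfacet
  facet normal -0.1965 0.9805 0.0000
    outer loop
      vertex 16.957 26.742 0.000
      vertex 5.400 24.426 0.000
      vertex 5.400 24.426 7.865
    endloop
  endfacet
  facet normal -0.1965 0.9805 0.0000
    outer loop
      vertex 16.957 26.742 0.000
      vertex 5.400 24.426 7.865
      vertex 16.957 26.742 7.865
    endloop
  endfacet
  facet normal -0.8891 0.4577 0.0000
    outer loop
      vertex 5.400 24.426 0.000
      vertex 0.005 13.945 0.000
      vertex 0.005 13.945 7.865
    endloop
  endfacet
  facet normal -0.8891 0.4577 0.0000
    outer loop
      vertex 5.400 24.426 0.000
      vertex 0.005 13.945 7.865
      vertex 5.400 24.426 7.865
    endloop
  endfacet
  facet normal -0.9122 -0.4097 0.0000
    outer loop
      vertex 0.005 13.945 0.000
      vertex 4.835 3.192 0.000
      vertex 4.835 3.192 7.865
    endloop
  endfacet
  facet normal -0.9122 -0.4097 0.0000
    outer loop
      vertex 0.005 13.945 0.000
      vertex 4.835 3.192 7.865
      vertex 0.005 13.945 7.865
    endloop
  endfacet
  facet normal -0.2483 -0.9687 0.0000
    outer loop
      vertex 4.835 3.192 0.000
      vertex 16.254 0.265 0.000
      vertex 16.254 0.265 7.865
    endloop
  endfacet
  facet normal -0.2483 -0.9687 0.0000
    outer loop
      vertex 4.835 3.192 0.000
      vertex 16.254 0.265 7.865
      vertex 4.835 3.192 7.865
    endloop
  endfacet
  facet normal 0.6025 -0.7981 0.0000
    outer loop
      vertex 16.254 0.265 0.000
      vertex 25.662 7.367 0.000
      vertex 25.662 7.367 7.865
    endloop
  endfacet
  facet normal 0.6025 -0.7981 0.0000
    outer loop
      vertex 16.254 0.265 0.000
      vertex 25.662 7.367 7.865
      vertex 16.254 0.265 7.865
    endloop
  endfacet
  facet normal 0.9996 -0.0266 0.0000
    outer loop
      vertex 25.662 7.367 0.000
      vertex 25.975 19.151 0.000
      vertex 25.975 19.151 7.865
    endloop
  endfacet
  facet normal 0.9996 -0.0266 0.0000
    outer loop
      vertex 25.662 7.367 0.000
      vertex 25.975 19.151 7.865
      vertex 25.662 7.367 7.865
    endloop
  endfacet
endsolid part

The G0 Z moves step by Δz≈1.966 mm. Every layer's G1 loop is the same polygon, so the solid is a straight extrusion of it from z=0 to z≈7.87. Closing with flat bottom and top caps and triangulating gives 24 facets — a regular 7-sided prism (a cylinder approximated with 7 flat sides), circumscribed radius ≈ 13.6 mm, height ≈ 7.87 mm.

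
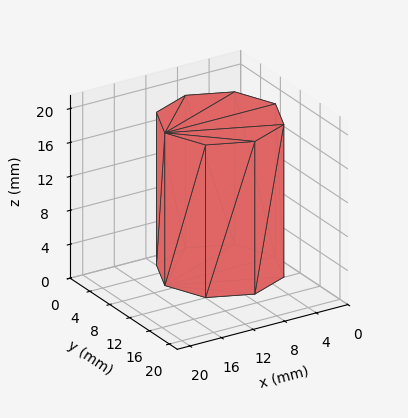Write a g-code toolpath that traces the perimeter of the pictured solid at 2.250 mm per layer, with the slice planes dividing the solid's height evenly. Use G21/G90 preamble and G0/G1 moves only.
Reading the render: the shape is a regular 8-sided prism (a cylinder approximated with 8 flat sides), circumscribed radius ≈ 7 mm, height ≈ 18 mm (dimensions read to the nearest mm from the axis ticks). For the g-code, the solid's height is divided into equal slices at the stated Δz and each level perimeter traced with G1 moves after a G0 lift.

; perimeter-only toolpath
G21 ; units = mm
G90 ; absolute positioning
G28 ; home
; layer 1
G0 Z2.250
G0 X14.000 Y7.000
G1 X11.950 Y11.950
G1 X7.000 Y14.000
G1 X2.050 Y11.950
G1 X0.000 Y7.000
G1 X2.050 Y2.050
G1 X7.000 Y0.000
G1 X11.950 Y2.050
G1 X14.000 Y7.000
; layer 2
G0 Z4.500
G0 X14.000 Y7.000
G1 X11.950 Y11.950
G1 X7.000 Y14.000
G1 X2.050 Y11.950
G1 X0.000 Y7.000
G1 X2.050 Y2.050
G1 X7.000 Y0.000
G1 X11.950 Y2.050
G1 X14.000 Y7.000
; layer 3
G0 Z6.750
G0 X14.000 Y7.000
G1 X11.950 Y11.950
G1 X7.000 Y14.000
G1 X2.050 Y11.950
G1 X0.000 Y7.000
G1 X2.050 Y2.050
G1 X7.000 Y0.000
G1 X11.950 Y2.050
G1 X14.000 Y7.000
; layer 4
G0 Z9.000
G0 X14.000 Y7.000
G1 X11.950 Y11.950
G1 X7.000 Y14.000
G1 X2.050 Y11.950
G1 X0.000 Y7.000
G1 X2.050 Y2.050
G1 X7.000 Y0.000
G1 X11.950 Y2.050
G1 X14.000 Y7.000
; layer 5
G0 Z11.250
G0 X14.000 Y7.000
G1 X11.950 Y11.950
G1 X7.000 Y14.000
G1 X2.050 Y11.950
G1 X0.000 Y7.000
G1 X2.050 Y2.050
G1 X7.000 Y0.000
G1 X11.950 Y2.050
G1 X14.000 Y7.000
; layer 6
G0 Z13.500
G0 X14.000 Y7.000
G1 X11.950 Y11.950
G1 X7.000 Y14.000
G1 X2.050 Y11.950
G1 X0.000 Y7.000
G1 X2.050 Y2.050
G1 X7.000 Y0.000
G1 X11.950 Y2.050
G1 X14.000 Y7.000
; layer 7
G0 Z15.750
G0 X14.000 Y7.000
G1 X11.950 Y11.950
G1 X7.000 Y14.000
G1 X2.050 Y11.950
G1 X0.000 Y7.000
G1 X2.050 Y2.050
G1 X7.000 Y0.000
G1 X11.950 Y2.050
G1 X14.000 Y7.000
; layer 8
G0 Z18.000
G0 X14.000 Y7.000
G1 X11.950 Y11.950
G1 X7.000 Y14.000
G1 X2.050 Y11.950
G1 X0.000 Y7.000
G1 X2.050 Y2.050
G1 X7.000 Y0.000
G1 X11.950 Y2.050
G1 X14.000 Y7.000
M2 ; end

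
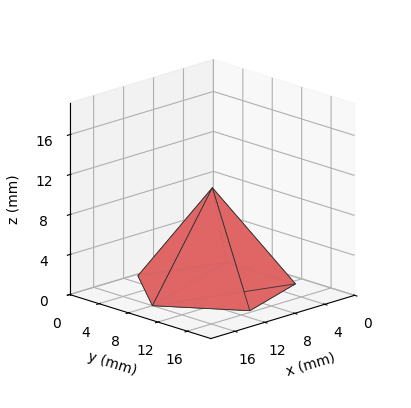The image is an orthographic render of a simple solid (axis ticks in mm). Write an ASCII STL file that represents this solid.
Reading the render: the shape is a regular 5-sided pyramid, base circumscribed radius ≈ 8 mm, apex at z ≈ 10 mm (dimensions read to the nearest mm from the axis ticks). For the STL, each face is triangulated and given an outward normal.

solid part
  facet normal 0.0000 0.0000 -1.0000
    outer loop
      vertex 1.53 12.70 0.00
      vertex 10.47 15.61 0.00
      vertex 16.00 8.00 0.00
    endloop
  endfacet
  facet normal 0.0000 0.0000 -1.0000
    outer loop
      vertex 1.53 3.30 0.00
      vertex 1.53 12.70 0.00
      vertex 16.00 8.00 0.00
    endloop
  endfacet
  facet normal 0.0000 0.0000 -1.0000
    outer loop
      vertex 10.47 0.39 0.00
      vertex 1.53 3.30 0.00
      vertex 16.00 8.00 0.00
    endloop
  endfacet
  facet normal 0.6791 0.4935 0.5433
    outer loop
      vertex 16.00 8.00 0.00
      vertex 10.47 15.61 0.00
      vertex 8.00 8.00 10.00
    endloop
  endfacet
  facet normal -0.2598 0.7983 0.5433
    outer loop
      vertex 10.47 15.61 0.00
      vertex 1.53 12.70 0.00
      vertex 8.00 8.00 10.00
    endloop
  endfacet
  facet normal -0.8396 0.0000 0.5432
    outer loop
      vertex 1.53 12.70 0.00
      vertex 1.53 3.30 0.00
      vertex 8.00 8.00 10.00
    endloop
  endfacet
  facet normal -0.2598 -0.7983 0.5433
    outer loop
      vertex 1.53 3.30 0.00
      vertex 10.47 0.39 0.00
      vertex 8.00 8.00 10.00
    endloop
  endfacet
  facet normal 0.6791 -0.4935 0.5433
    outer loop
      vertex 10.47 0.39 0.00
      vertex 16.00 8.00 0.00
      vertex 8.00 8.00 10.00
    endloop
  endfacet
endsolid part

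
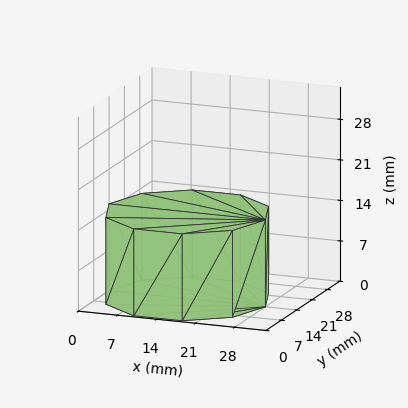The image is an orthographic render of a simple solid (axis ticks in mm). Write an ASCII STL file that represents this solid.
Reading the render: the shape is a regular 10-sided prism (a cylinder approximated with 10 flat sides), circumscribed radius ≈ 14 mm, height ≈ 15 mm (dimensions read to the nearest mm from the axis ticks). For the STL, each face is triangulated and given an outward normal.

solid part
  facet normal 0.0000 0.0000 -1.0000
    outer loop
      vertex 18.33 27.31 0.00
      vertex 25.33 22.23 0.00
      vertex 28.00 14.00 0.00
    endloop
  endfacet
  facet normal 0.0000 0.0000 -1.0000
    outer loop
      vertex 9.67 27.31 0.00
      vertex 18.33 27.31 0.00
      vertex 28.00 14.00 0.00
    endloop
  endfacet
  facet normal 0.0000 0.0000 -1.0000
    outer loop
      vertex 2.67 22.23 0.00
      vertex 9.67 27.31 0.00
      vertex 28.00 14.00 0.00
    endloop
  endfacet
  facet normal 0.0000 0.0000 -1.0000
    outer loop
      vertex 0.00 14.00 0.00
      vertex 2.67 22.23 0.00
      vertex 28.00 14.00 0.00
    endloop
  endfacet
  facet normal 0.0000 0.0000 -1.0000
    outer loop
      vertex 2.67 5.77 0.00
      vertex 0.00 14.00 0.00
      vertex 28.00 14.00 0.00
    endloop
  endfacet
  facet normal 0.0000 0.0000 -1.0000
    outer loop
      vertex 9.67 0.69 0.00
      vertex 2.67 5.77 0.00
      vertex 28.00 14.00 0.00
    endloop
  endfacet
  facet normal 0.0000 0.0000 -1.0000
    outer loop
      vertex 18.33 0.69 0.00
      vertex 9.67 0.69 0.00
      vertex 28.00 14.00 0.00
    endloop
  endfacet
  facet normal 0.0000 0.0000 -1.0000
    outer loop
      vertex 25.33 5.77 0.00
      vertex 18.33 0.69 0.00
      vertex 28.00 14.00 0.00
    endloop
  endfacet
  facet normal 0.0000 0.0000 1.0000
    outer loop
      vertex 28.00 14.00 15.00
      vertex 25.33 22.23 15.00
      vertex 18.33 27.31 15.00
    endloop
  endfacet
  facet normal 0.0000 0.0000 1.0000
    outer loop
      vertex 28.00 14.00 15.00
      vertex 18.33 27.31 15.00
      vertex 9.67 27.31 15.00
    endloop
  endfacet
  facet normal 0.0000 0.0000 1.0000
    outer loop
      vertex 28.00 14.00 15.00
      vertex 9.67 27.31 15.00
      vertex 2.67 22.23 15.00
    endloop
  endfacet
  facet normal 0.0000 0.0000 1.0000
    outer loop
      vertex 28.00 14.00 15.00
      vertex 2.67 22.23 15.00
      vertex 0.00 14.00 15.00
    endloop
  endfacet
  facet normal 0.0000 0.0000 1.0000
    outer loop
      vertex 28.00 14.00 15.00
      vertex 0.00 14.00 15.00
      vertex 2.67 5.77 15.00
    endloop
  endfacet
  facet normal 0.0000 0.0000 1.0000
    outer loop
      vertex 28.00 14.00 15.00
      vertex 2.67 5.77 15.00
      vertex 9.67 0.69 15.00
    endloop
  endfacet
  facet normal 0.0000 0.0000 1.0000
    outer loop
      vertex 28.00 14.00 15.00
      vertex 9.67 0.69 15.00
      vertex 18.33 0.69 15.00
    endloop
  endfacet
  facet normal 0.0000 0.0000 1.0000
    outer loop
      vertex 28.00 14.00 15.00
      vertex 18.33 0.69 15.00
      vertex 25.33 5.77 15.00
    endloop
  endfacet
  facet normal 0.9512 0.3086 0.0000
    outer loop
      vertex 28.00 14.00 0.00
      vertex 25.33 22.23 0.00
      vertex 25.33 22.23 15.00
    endloop
  endfacet
  facet normal 0.9512 0.3086 0.0000
    outer loop
      vertex 28.00 14.00 0.00
      vertex 25.33 22.23 15.00
      vertex 28.00 14.00 15.00
    endloop
  endfacet
  facet normal 0.5873 0.8093 0.0000
    outer loop
      vertex 25.33 22.23 0.00
      vertex 18.33 27.31 0.00
      vertex 18.33 27.31 15.00
    endloop
  endfacet
  facet normal 0.5873 0.8093 0.0000
    outer loop
      vertex 25.33 22.23 0.00
      vertex 18.33 27.31 15.00
      vertex 25.33 22.23 15.00
    endloop
  endfacet
  facet normal 0.0000 1.0000 0.0000
    outer loop
      vertex 18.33 27.31 0.00
      vertex 9.67 27.31 0.00
      vertex 9.67 27.31 15.00
    endloop
  endfacet
  facet normal 0.0000 1.0000 0.0000
    outer loop
      vertex 18.33 27.31 0.00
      vertex 9.67 27.31 15.00
      vertex 18.33 27.31 15.00
    endloop
  endfacet
  facet normal -0.5873 0.8093 0.0000
    outer loop
      vertex 9.67 27.31 0.00
      vertex 2.67 22.23 0.00
      vertex 2.67 22.23 15.00
    endloop
  endfacet
  facet normal -0.5873 0.8093 0.0000
    outer loop
      vertex 9.67 27.31 0.00
      vertex 2.67 22.23 15.00
      vertex 9.67 27.31 15.00
    endloop
  endfacet
  facet normal -0.9512 0.3086 0.0000
    outer loop
      vertex 2.67 22.23 0.00
      vertex 0.00 14.00 0.00
      vertex 0.00 14.00 15.00
    endloop
  endfacet
  facet normal -0.9512 0.3086 0.0000
    outer loop
      vertex 2.67 22.23 0.00
      vertex 0.00 14.00 15.00
      vertex 2.67 22.23 15.00
    endloop
  endfacet
  facet normal -0.9512 -0.3086 0.0000
    outer loop
      vertex 0.00 14.00 0.00
      vertex 2.67 5.77 0.00
      vertex 2.67 5.77 15.00
    endloop
  endfacet
  facet normal -0.9512 -0.3086 0.0000
    outer loop
      vertex 0.00 14.00 0.00
      vertex 2.67 5.77 15.00
      vertex 0.00 14.00 15.00
    endloop
  endfacet
  facet normal -0.5873 -0.8093 0.0000
    outer loop
      vertex 2.67 5.77 0.00
      vertex 9.67 0.69 0.00
      vertex 9.67 0.69 15.00
    endloop
  endfacet
  facet normal -0.5873 -0.8093 0.0000
    outer loop
      vertex 2.67 5.77 0.00
      vertex 9.67 0.69 15.00
      vertex 2.67 5.77 15.00
    endloop
  endfacet
  facet normal 0.0000 -1.0000 0.0000
    outer loop
      vertex 9.67 0.69 0.00
      vertex 18.33 0.69 0.00
      vertex 18.33 0.69 15.00
    endloop
  endfacet
  facet normal 0.0000 -1.0000 0.0000
    outer loop
      vertex 9.67 0.69 0.00
      vertex 18.33 0.69 15.00
      vertex 9.67 0.69 15.00
    endloop
  endfacet
  facet normal 0.5873 -0.8093 0.0000
    outer loop
      vertex 18.33 0.69 0.00
      vertex 25.33 5.77 0.00
      vertex 25.33 5.77 15.00
    endloop
  endfacet
  facet normal 0.5873 -0.8093 0.0000
    outer loop
      vertex 18.33 0.69 0.00
      vertex 25.33 5.77 15.00
      vertex 18.33 0.69 15.00
    endloop
  endfacet
  facet normal 0.9512 -0.3086 0.0000
    outer loop
      vertex 25.33 5.77 0.00
      vertex 28.00 14.00 0.00
      vertex 28.00 14.00 15.00
    endloop
  endfacet
  facet normal 0.9512 -0.3086 0.0000
    outer loop
      vertex 25.33 5.77 0.00
      vertex 28.00 14.00 15.00
      vertex 25.33 5.77 15.00
    endloop
  endfacet
endsolid part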